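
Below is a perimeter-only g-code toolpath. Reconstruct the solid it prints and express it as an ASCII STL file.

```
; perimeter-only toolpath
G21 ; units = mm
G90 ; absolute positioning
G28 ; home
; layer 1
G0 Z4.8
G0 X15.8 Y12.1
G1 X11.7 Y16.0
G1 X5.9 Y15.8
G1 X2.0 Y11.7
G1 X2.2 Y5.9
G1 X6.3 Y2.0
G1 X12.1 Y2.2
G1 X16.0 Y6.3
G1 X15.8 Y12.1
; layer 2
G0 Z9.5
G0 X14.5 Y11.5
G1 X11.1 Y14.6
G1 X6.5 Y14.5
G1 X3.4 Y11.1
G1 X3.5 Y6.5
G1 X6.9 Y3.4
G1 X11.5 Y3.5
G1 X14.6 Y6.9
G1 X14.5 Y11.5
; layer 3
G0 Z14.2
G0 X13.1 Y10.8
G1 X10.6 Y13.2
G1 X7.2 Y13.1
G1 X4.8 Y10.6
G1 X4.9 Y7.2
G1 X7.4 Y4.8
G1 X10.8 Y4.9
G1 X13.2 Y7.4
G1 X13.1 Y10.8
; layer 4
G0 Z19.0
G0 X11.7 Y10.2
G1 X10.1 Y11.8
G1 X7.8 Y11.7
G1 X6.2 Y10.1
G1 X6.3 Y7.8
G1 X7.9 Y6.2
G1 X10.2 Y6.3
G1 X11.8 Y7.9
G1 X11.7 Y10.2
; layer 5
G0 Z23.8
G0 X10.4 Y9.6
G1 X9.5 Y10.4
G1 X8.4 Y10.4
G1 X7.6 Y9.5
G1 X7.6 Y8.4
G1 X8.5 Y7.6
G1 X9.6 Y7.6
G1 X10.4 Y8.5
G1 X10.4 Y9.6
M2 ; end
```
solid part
  facet normal 0.0000 0.0000 -1.0000
    outer loop
      vertex 5.3 17.2 0.0
      vertex 12.2 17.4 0.0
      vertex 17.2 12.7 0.0
    endloop
  endfacet
  facet normal 0.0000 0.0000 -1.0000
    outer loop
      vertex 0.6 12.2 0.0
      vertex 5.3 17.2 0.0
      vertex 17.2 12.7 0.0
    endloop
  endfacet
  facet normal 0.0000 0.0000 -1.0000
    outer loop
      vertex 0.8 5.3 0.0
      vertex 0.6 12.2 0.0
      vertex 17.2 12.7 0.0
    endloop
  endfacet
  facet normal 0.0000 0.0000 -1.0000
    outer loop
      vertex 5.8 0.6 0.0
      vertex 0.8 5.3 0.0
      vertex 17.2 12.7 0.0
    endloop
  endfacet
  facet normal 0.0000 0.0000 -1.0000
    outer loop
      vertex 12.7 0.8 0.0
      vertex 5.8 0.6 0.0
      vertex 17.2 12.7 0.0
    endloop
  endfacet
  facet normal 0.0000 0.0000 -1.0000
    outer loop
      vertex 17.4 5.8 0.0
      vertex 12.7 0.8 0.0
      vertex 17.2 12.7 0.0
    endloop
  endfacet
  facet normal 0.6575 0.6995 0.2800
    outer loop
      vertex 17.2 12.7 0.0
      vertex 12.2 17.4 0.0
      vertex 9.0 9.0 28.5
    endloop
  endfacet
  facet normal -0.0278 0.9597 0.2797
    outer loop
      vertex 12.2 17.4 0.0
      vertex 5.3 17.2 0.0
      vertex 9.0 9.0 28.5
    endloop
  endfacet
  facet normal -0.6995 0.6575 0.2800
    outer loop
      vertex 5.3 17.2 0.0
      vertex 0.6 12.2 0.0
      vertex 9.0 9.0 28.5
    endloop
  endfacet
  facet normal -0.9597 -0.0278 0.2797
    outer loop
      vertex 0.6 12.2 0.0
      vertex 0.8 5.3 0.0
      vertex 9.0 9.0 28.5
    endloop
  endfacet
  facet normal -0.6575 -0.6995 0.2800
    outer loop
      vertex 0.8 5.3 0.0
      vertex 5.8 0.6 0.0
      vertex 9.0 9.0 28.5
    endloop
  endfacet
  facet normal 0.0278 -0.9597 0.2797
    outer loop
      vertex 5.8 0.6 0.0
      vertex 12.7 0.8 0.0
      vertex 9.0 9.0 28.5
    endloop
  endfacet
  facet normal 0.6995 -0.6575 0.2800
    outer loop
      vertex 12.7 0.8 0.0
      vertex 17.4 5.8 0.0
      vertex 9.0 9.0 28.5
    endloop
  endfacet
  facet normal 0.9597 0.0278 0.2797
    outer loop
      vertex 17.4 5.8 0.0
      vertex 17.2 12.7 0.0
      vertex 9.0 9.0 28.5
    endloop
  endfacet
endsolid part

The G0 Z moves step by Δz≈4.8 mm. The G1 loops shrink linearly with z, so the solid tapers from its base footprint up to z≈28.5. Closing with a flat bottom cap and the tapered top and triangulating gives 14 facets — a regular 8-sided pyramid, base circumscribed radius ≈ 9 mm, apex at z ≈ 28.5 mm.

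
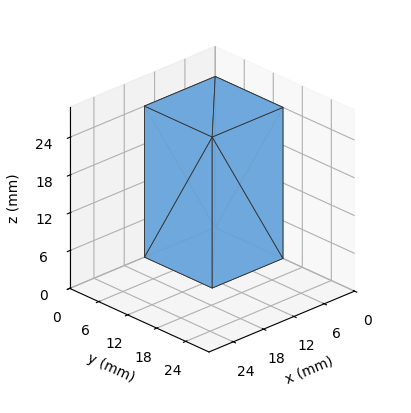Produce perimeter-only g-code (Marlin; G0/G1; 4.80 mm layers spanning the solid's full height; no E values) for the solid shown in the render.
Reading the render: the shape is a rectangular box, roughly 14 × 14 mm footprint and 24 mm tall (dimensions read to the nearest mm from the axis ticks). For the g-code, the solid's height is divided into equal slices at the stated Δz and each level perimeter traced with G1 moves after a G0 lift.

; perimeter-only toolpath
G21 ; units = mm
G90 ; absolute positioning
G28 ; home
; layer 1
G0 Z4.80
G0 X0.00 Y0.00
G1 X14.00 Y0.00
G1 X14.00 Y14.00
G1 X0.00 Y14.00
G1 X0.00 Y0.00
; layer 2
G0 Z9.60
G0 X0.00 Y0.00
G1 X14.00 Y0.00
G1 X14.00 Y14.00
G1 X0.00 Y14.00
G1 X0.00 Y0.00
; layer 3
G0 Z14.40
G0 X0.00 Y0.00
G1 X14.00 Y0.00
G1 X14.00 Y14.00
G1 X0.00 Y14.00
G1 X0.00 Y0.00
; layer 4
G0 Z19.20
G0 X0.00 Y0.00
G1 X14.00 Y0.00
G1 X14.00 Y14.00
G1 X0.00 Y14.00
G1 X0.00 Y0.00
; layer 5
G0 Z24.00
G0 X0.00 Y0.00
G1 X14.00 Y0.00
G1 X14.00 Y14.00
G1 X0.00 Y14.00
G1 X0.00 Y0.00
M2 ; end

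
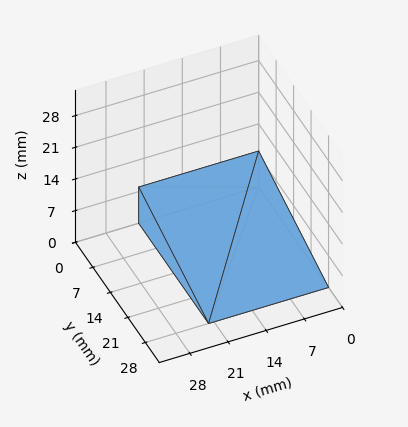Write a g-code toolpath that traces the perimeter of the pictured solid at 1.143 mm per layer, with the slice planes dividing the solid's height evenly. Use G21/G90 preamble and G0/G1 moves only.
Reading the render: the shape is a wedge (ramp): 22 × 28 mm base, rising to 8 mm along the y=0 edge and sloping linearly to z=0 at y=28 (dimensions read to the nearest mm from the axis ticks). For the g-code, the solid's height is divided into equal slices at the stated Δz and each level perimeter traced with G1 moves after a G0 lift.

; perimeter-only toolpath
G21 ; units = mm
G90 ; absolute positioning
G28 ; home
; layer 1
G0 Z1.143
G0 X0.000 Y0.000
G1 X22.000 Y0.000
G1 X22.000 Y24.000
G1 X0.000 Y24.000
G1 X0.000 Y0.000
; layer 2
G0 Z2.286
G0 X0.000 Y0.000
G1 X22.000 Y0.000
G1 X22.000 Y20.000
G1 X0.000 Y20.000
G1 X0.000 Y0.000
; layer 3
G0 Z3.429
G0 X0.000 Y0.000
G1 X22.000 Y0.000
G1 X22.000 Y16.000
G1 X0.000 Y16.000
G1 X0.000 Y0.000
; layer 4
G0 Z4.571
G0 X0.000 Y0.000
G1 X22.000 Y0.000
G1 X22.000 Y12.000
G1 X0.000 Y12.000
G1 X0.000 Y0.000
; layer 5
G0 Z5.714
G0 X0.000 Y0.000
G1 X22.000 Y0.000
G1 X22.000 Y8.000
G1 X0.000 Y8.000
G1 X0.000 Y0.000
; layer 6
G0 Z6.857
G0 X0.000 Y0.000
G1 X22.000 Y0.000
G1 X22.000 Y4.000
G1 X0.000 Y4.000
G1 X0.000 Y0.000
M2 ; end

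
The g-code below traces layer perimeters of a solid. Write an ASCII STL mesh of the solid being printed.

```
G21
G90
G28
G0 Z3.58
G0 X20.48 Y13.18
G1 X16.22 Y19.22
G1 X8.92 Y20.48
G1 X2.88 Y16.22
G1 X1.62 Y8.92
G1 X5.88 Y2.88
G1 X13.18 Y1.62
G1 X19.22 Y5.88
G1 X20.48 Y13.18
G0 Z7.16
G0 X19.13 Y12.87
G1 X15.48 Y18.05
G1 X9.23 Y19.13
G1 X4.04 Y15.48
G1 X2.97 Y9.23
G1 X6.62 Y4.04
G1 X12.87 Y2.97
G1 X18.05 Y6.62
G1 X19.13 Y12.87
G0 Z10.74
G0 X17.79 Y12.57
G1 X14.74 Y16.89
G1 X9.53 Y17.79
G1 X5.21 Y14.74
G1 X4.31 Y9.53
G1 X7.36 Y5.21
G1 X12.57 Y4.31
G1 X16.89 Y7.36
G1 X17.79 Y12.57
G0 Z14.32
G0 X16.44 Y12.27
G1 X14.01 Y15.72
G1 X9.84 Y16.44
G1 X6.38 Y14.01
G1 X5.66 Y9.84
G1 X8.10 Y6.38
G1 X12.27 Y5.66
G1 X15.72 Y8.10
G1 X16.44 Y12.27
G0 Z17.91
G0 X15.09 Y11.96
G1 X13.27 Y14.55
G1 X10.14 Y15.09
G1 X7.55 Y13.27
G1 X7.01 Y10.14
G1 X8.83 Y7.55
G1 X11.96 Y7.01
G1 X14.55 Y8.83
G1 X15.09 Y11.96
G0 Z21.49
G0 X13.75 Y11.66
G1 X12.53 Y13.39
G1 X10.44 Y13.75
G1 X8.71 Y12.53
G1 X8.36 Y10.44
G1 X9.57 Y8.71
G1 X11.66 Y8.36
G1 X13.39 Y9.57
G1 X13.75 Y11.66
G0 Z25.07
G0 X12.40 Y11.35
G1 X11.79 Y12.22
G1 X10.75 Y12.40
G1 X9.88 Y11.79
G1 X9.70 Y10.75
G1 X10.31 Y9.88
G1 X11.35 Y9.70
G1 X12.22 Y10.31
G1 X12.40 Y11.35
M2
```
solid part
  facet normal 0.0000 0.0000 -1.0000
    outer loop
      vertex 8.62 21.83 0.00
      vertex 16.96 20.39 0.00
      vertex 21.83 13.48 0.00
    endloop
  endfacet
  facet normal 0.0000 0.0000 -1.0000
    outer loop
      vertex 1.71 16.96 0.00
      vertex 8.62 21.83 0.00
      vertex 21.83 13.48 0.00
    endloop
  endfacet
  facet normal 0.0000 0.0000 -1.0000
    outer loop
      vertex 0.27 8.62 0.00
      vertex 1.71 16.96 0.00
      vertex 21.83 13.48 0.00
    endloop
  endfacet
  facet normal 0.0000 0.0000 -1.0000
    outer loop
      vertex 5.14 1.71 0.00
      vertex 0.27 8.62 0.00
      vertex 21.83 13.48 0.00
    endloop
  endfacet
  facet normal 0.0000 0.0000 -1.0000
    outer loop
      vertex 13.48 0.27 0.00
      vertex 5.14 1.71 0.00
      vertex 21.83 13.48 0.00
    endloop
  endfacet
  facet normal 0.0000 0.0000 -1.0000
    outer loop
      vertex 20.39 5.14 0.00
      vertex 13.48 0.27 0.00
      vertex 21.83 13.48 0.00
    endloop
  endfacet
  facet normal 0.7700 0.5426 0.3357
    outer loop
      vertex 21.83 13.48 0.00
      vertex 16.96 20.39 0.00
      vertex 11.05 11.05 28.65
    endloop
  endfacet
  facet normal 0.1603 0.9282 0.3357
    outer loop
      vertex 16.96 20.39 0.00
      vertex 8.62 21.83 0.00
      vertex 11.05 11.05 28.65
    endloop
  endfacet
  facet normal -0.5426 0.7700 0.3357
    outer loop
      vertex 8.62 21.83 0.00
      vertex 1.71 16.96 0.00
      vertex 11.05 11.05 28.65
    endloop
  endfacet
  facet normal -0.9282 0.1603 0.3357
    outer loop
      vertex 1.71 16.96 0.00
      vertex 0.27 8.62 0.00
      vertex 11.05 11.05 28.65
    endloop
  endfacet
  facet normal -0.7700 -0.5426 0.3357
    outer loop
      vertex 0.27 8.62 0.00
      vertex 5.14 1.71 0.00
      vertex 11.05 11.05 28.65
    endloop
  endfacet
  facet normal -0.1603 -0.9282 0.3357
    outer loop
      vertex 5.14 1.71 0.00
      vertex 13.48 0.27 0.00
      vertex 11.05 11.05 28.65
    endloop
  endfacet
  facet normal 0.5426 -0.7700 0.3357
    outer loop
      vertex 13.48 0.27 0.00
      vertex 20.39 5.14 0.00
      vertex 11.05 11.05 28.65
    endloop
  endfacet
  facet normal 0.9282 -0.1603 0.3357
    outer loop
      vertex 20.39 5.14 0.00
      vertex 21.83 13.48 0.00
      vertex 11.05 11.05 28.65
    endloop
  endfacet
endsolid part

The G0 Z moves step by Δz≈3.58 mm. The G1 loops shrink linearly with z, so the solid tapers from its base footprint up to z≈28.6. Closing with a flat bottom cap and the tapered top and triangulating gives 14 facets — a regular 8-sided pyramid, base circumscribed radius ≈ 11.1 mm, apex at z ≈ 28.6 mm.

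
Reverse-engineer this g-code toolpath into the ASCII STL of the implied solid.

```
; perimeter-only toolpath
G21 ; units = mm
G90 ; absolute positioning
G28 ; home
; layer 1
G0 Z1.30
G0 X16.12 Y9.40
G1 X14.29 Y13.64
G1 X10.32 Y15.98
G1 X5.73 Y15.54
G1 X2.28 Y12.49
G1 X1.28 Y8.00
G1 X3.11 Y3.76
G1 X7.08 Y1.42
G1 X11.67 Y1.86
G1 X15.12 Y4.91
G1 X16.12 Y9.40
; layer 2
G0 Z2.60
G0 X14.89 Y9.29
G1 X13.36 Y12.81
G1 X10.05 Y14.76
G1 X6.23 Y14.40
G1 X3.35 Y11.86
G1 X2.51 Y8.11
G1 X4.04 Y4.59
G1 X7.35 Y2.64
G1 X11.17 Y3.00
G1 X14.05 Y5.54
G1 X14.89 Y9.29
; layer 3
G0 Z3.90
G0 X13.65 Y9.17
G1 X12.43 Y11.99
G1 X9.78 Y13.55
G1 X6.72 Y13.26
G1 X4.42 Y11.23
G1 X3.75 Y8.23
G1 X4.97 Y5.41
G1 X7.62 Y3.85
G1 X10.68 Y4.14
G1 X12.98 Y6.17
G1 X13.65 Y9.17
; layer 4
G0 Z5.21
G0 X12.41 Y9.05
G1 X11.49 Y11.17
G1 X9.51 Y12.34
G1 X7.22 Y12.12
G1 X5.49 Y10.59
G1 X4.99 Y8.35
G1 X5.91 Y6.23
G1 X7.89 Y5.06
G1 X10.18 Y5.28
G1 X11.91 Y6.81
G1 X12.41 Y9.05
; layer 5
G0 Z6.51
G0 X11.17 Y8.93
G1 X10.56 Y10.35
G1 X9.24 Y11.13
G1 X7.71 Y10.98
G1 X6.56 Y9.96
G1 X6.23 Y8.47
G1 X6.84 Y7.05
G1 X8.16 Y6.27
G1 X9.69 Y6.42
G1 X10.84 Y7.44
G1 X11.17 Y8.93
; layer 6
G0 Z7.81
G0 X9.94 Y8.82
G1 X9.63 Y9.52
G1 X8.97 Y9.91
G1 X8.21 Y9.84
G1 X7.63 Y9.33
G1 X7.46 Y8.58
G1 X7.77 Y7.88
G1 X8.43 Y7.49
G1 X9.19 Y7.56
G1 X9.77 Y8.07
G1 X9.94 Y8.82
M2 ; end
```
solid part
  facet normal 0.0000 0.0000 -1.0000
    outer loop
      vertex 10.59 17.19 0.00
      vertex 15.22 14.46 0.00
      vertex 17.36 9.52 0.00
    endloop
  endfacet
  facet normal 0.0000 0.0000 -1.0000
    outer loop
      vertex 5.24 16.68 0.00
      vertex 10.59 17.19 0.00
      vertex 17.36 9.52 0.00
    endloop
  endfacet
  facet normal 0.0000 0.0000 -1.0000
    outer loop
      vertex 1.21 13.12 0.00
      vertex 5.24 16.68 0.00
      vertex 17.36 9.52 0.00
    endloop
  endfacet
  facet normal 0.0000 0.0000 -1.0000
    outer loop
      vertex 0.04 7.88 0.00
      vertex 1.21 13.12 0.00
      vertex 17.36 9.52 0.00
    endloop
  endfacet
  facet normal 0.0000 0.0000 -1.0000
    outer loop
      vertex 2.18 2.94 0.00
      vertex 0.04 7.88 0.00
      vertex 17.36 9.52 0.00
    endloop
  endfacet
  facet normal 0.0000 0.0000 -1.0000
    outer loop
      vertex 6.81 0.21 0.00
      vertex 2.18 2.94 0.00
      vertex 17.36 9.52 0.00
    endloop
  endfacet
  facet normal 0.0000 0.0000 -1.0000
    outer loop
      vertex 12.16 0.72 0.00
      vertex 6.81 0.21 0.00
      vertex 17.36 9.52 0.00
    endloop
  endfacet
  facet normal 0.0000 0.0000 -1.0000
    outer loop
      vertex 16.19 4.28 0.00
      vertex 12.16 0.72 0.00
      vertex 17.36 9.52 0.00
    endloop
  endfacet
  facet normal 0.6793 0.2943 0.6723
    outer loop
      vertex 17.36 9.52 0.00
      vertex 15.22 14.46 0.00
      vertex 8.70 8.70 9.11
    endloop
  endfacet
  facet normal 0.3760 0.6377 0.6723
    outer loop
      vertex 15.22 14.46 0.00
      vertex 10.59 17.19 0.00
      vertex 8.70 8.70 9.11
    endloop
  endfacet
  facet normal -0.0703 0.7370 0.6723
    outer loop
      vertex 10.59 17.19 0.00
      vertex 5.24 16.68 0.00
      vertex 8.70 8.70 9.11
    endloop
  endfacet
  facet normal -0.4902 0.5549 0.6722
    outer loop
      vertex 5.24 16.68 0.00
      vertex 1.21 13.12 0.00
      vertex 8.70 8.70 9.11
    endloop
  endfacet
  facet normal -0.7225 0.1613 0.6723
    outer loop
      vertex 1.21 13.12 0.00
      vertex 0.04 7.88 0.00
      vertex 8.70 8.70 9.11
    endloop
  endfacet
  facet normal -0.6793 -0.2943 0.6723
    outer loop
      vertex 0.04 7.88 0.00
      vertex 2.18 2.94 0.00
      vertex 8.70 8.70 9.11
    endloop
  endfacet
  facet normal -0.3760 -0.6377 0.6723
    outer loop
      vertex 2.18 2.94 0.00
      vertex 6.81 0.21 0.00
      vertex 8.70 8.70 9.11
    endloop
  endfacet
  facet normal 0.0703 -0.7370 0.6723
    outer loop
      vertex 6.81 0.21 0.00
      vertex 12.16 0.72 0.00
      vertex 8.70 8.70 9.11
    endloop
  endfacet
  facet normal 0.4902 -0.5549 0.6722
    outer loop
      vertex 12.16 0.72 0.00
      vertex 16.19 4.28 0.00
      vertex 8.70 8.70 9.11
    endloop
  endfacet
  facet normal 0.7225 -0.1613 0.6723
    outer loop
      vertex 16.19 4.28 0.00
      vertex 17.36 9.52 0.00
      vertex 8.70 8.70 9.11
    endloop
  endfacet
endsolid part

The G0 Z moves step by Δz≈1.30 mm. The G1 loops shrink linearly with z, so the solid tapers from its base footprint up to z≈9.11. Closing with a flat bottom cap and the tapered top and triangulating gives 18 facets — a regular 10-sided pyramid, base circumscribed radius ≈ 8.7 mm, apex at z ≈ 9.11 mm.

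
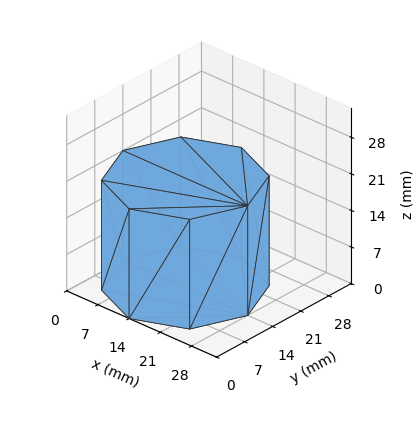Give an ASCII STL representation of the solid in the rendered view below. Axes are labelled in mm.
Reading the render: the shape is a regular 8-sided prism (a cylinder approximated with 8 flat sides), circumscribed radius ≈ 14 mm, height ≈ 21 mm (dimensions read to the nearest mm from the axis ticks). For the STL, each face is triangulated and given an outward normal.

solid part
  facet normal 0.0000 0.0000 -1.0000
    outer loop
      vertex 14.000 28.000 0.000
      vertex 23.899 23.899 0.000
      vertex 28.000 14.000 0.000
    endloop
  endfacet
  facet normal 0.0000 0.0000 -1.0000
    outer loop
      vertex 4.101 23.899 0.000
      vertex 14.000 28.000 0.000
      vertex 28.000 14.000 0.000
    endloop
  endfacet
  facet normal 0.0000 0.0000 -1.0000
    outer loop
      vertex 0.000 14.000 0.000
      vertex 4.101 23.899 0.000
      vertex 28.000 14.000 0.000
    endloop
  endfacet
  facet normal 0.0000 0.0000 -1.0000
    outer loop
      vertex 4.101 4.101 0.000
      vertex 0.000 14.000 0.000
      vertex 28.000 14.000 0.000
    endloop
  endfacet
  facet normal 0.0000 0.0000 -1.0000
    outer loop
      vertex 14.000 0.000 0.000
      vertex 4.101 4.101 0.000
      vertex 28.000 14.000 0.000
    endloop
  endfacet
  facet normal 0.0000 0.0000 -1.0000
    outer loop
      vertex 23.899 4.101 0.000
      vertex 14.000 0.000 0.000
      vertex 28.000 14.000 0.000
    endloop
  endfacet
  facet normal 0.0000 0.0000 1.0000
    outer loop
      vertex 28.000 14.000 21.000
      vertex 23.899 23.899 21.000
      vertex 14.000 28.000 21.000
    endloop
  endfacet
  facet normal 0.0000 0.0000 1.0000
    outer loop
      vertex 28.000 14.000 21.000
      vertex 14.000 28.000 21.000
      vertex 4.101 23.899 21.000
    endloop
  endfacet
  facet normal 0.0000 0.0000 1.0000
    outer loop
      vertex 28.000 14.000 21.000
      vertex 4.101 23.899 21.000
      vertex 0.000 14.000 21.000
    endloop
  endfacet
  facet normal 0.0000 0.0000 1.0000
    outer loop
      vertex 28.000 14.000 21.000
      vertex 0.000 14.000 21.000
      vertex 4.101 4.101 21.000
    endloop
  endfacet
  facet normal 0.0000 0.0000 1.0000
    outer loop
      vertex 28.000 14.000 21.000
      vertex 4.101 4.101 21.000
      vertex 14.000 0.000 21.000
    endloop
  endfacet
  facet normal 0.0000 0.0000 1.0000
    outer loop
      vertex 28.000 14.000 21.000
      vertex 14.000 0.000 21.000
      vertex 23.899 4.101 21.000
    endloop
  endfacet
  facet normal 0.9239 0.3827 0.0000
    outer loop
      vertex 28.000 14.000 0.000
      vertex 23.899 23.899 0.000
      vertex 23.899 23.899 21.000
    endloop
  endfacet
  facet normal 0.9239 0.3827 0.0000
    outer loop
      vertex 28.000 14.000 0.000
      vertex 23.899 23.899 21.000
      vertex 28.000 14.000 21.000
    endloop
  endfacet
  facet normal 0.3827 0.9239 0.0000
    outer loop
      vertex 23.899 23.899 0.000
      vertex 14.000 28.000 0.000
      vertex 14.000 28.000 21.000
    endloop
  endfacet
  facet normal 0.3827 0.9239 0.0000
    outer loop
      vertex 23.899 23.899 0.000
      vertex 14.000 28.000 21.000
      vertex 23.899 23.899 21.000
    endloop
  endfacet
  facet normal -0.3827 0.9239 0.0000
    outer loop
      vertex 14.000 28.000 0.000
      vertex 4.101 23.899 0.000
      vertex 4.101 23.899 21.000
    endloop
  endfacet
  facet normal -0.3827 0.9239 0.0000
    outer loop
      vertex 14.000 28.000 0.000
      vertex 4.101 23.899 21.000
      vertex 14.000 28.000 21.000
    endloop
  endfacet
  facet normal -0.9239 0.3827 0.0000
    outer loop
      vertex 4.101 23.899 0.000
      vertex 0.000 14.000 0.000
      vertex 0.000 14.000 21.000
    endloop
  endfacet
  facet normal -0.9239 0.3827 0.0000
    outer loop
      vertex 4.101 23.899 0.000
      vertex 0.000 14.000 21.000
      vertex 4.101 23.899 21.000
    endloop
  endfacet
  facet normal -0.9239 -0.3827 0.0000
    outer loop
      vertex 0.000 14.000 0.000
      vertex 4.101 4.101 0.000
      vertex 4.101 4.101 21.000
    endloop
  endfacet
  facet normal -0.9239 -0.3827 0.0000
    outer loop
      vertex 0.000 14.000 0.000
      vertex 4.101 4.101 21.000
      vertex 0.000 14.000 21.000
    endloop
  endfacet
  facet normal -0.3827 -0.9239 0.0000
    outer loop
      vertex 4.101 4.101 0.000
      vertex 14.000 0.000 0.000
      vertex 14.000 0.000 21.000
    endloop
  endfacet
  facet normal -0.3827 -0.9239 0.0000
    outer loop
      vertex 4.101 4.101 0.000
      vertex 14.000 0.000 21.000
      vertex 4.101 4.101 21.000
    endloop
  endfacet
  facet normal 0.3827 -0.9239 0.0000
    outer loop
      vertex 14.000 0.000 0.000
      vertex 23.899 4.101 0.000
      vertex 23.899 4.101 21.000
    endloop
  endfacet
  facet normal 0.3827 -0.9239 0.0000
    outer loop
      vertex 14.000 0.000 0.000
      vertex 23.899 4.101 21.000
      vertex 14.000 0.000 21.000
    endloop
  endfacet
  facet normal 0.9239 -0.3827 0.0000
    outer loop
      vertex 23.899 4.101 0.000
      vertex 28.000 14.000 0.000
      vertex 28.000 14.000 21.000
    endloop
  endfacet
  facet normal 0.9239 -0.3827 0.0000
    outer loop
      vertex 23.899 4.101 0.000
      vertex 28.000 14.000 21.000
      vertex 23.899 4.101 21.000
    endloop
  endfacet
endsolid part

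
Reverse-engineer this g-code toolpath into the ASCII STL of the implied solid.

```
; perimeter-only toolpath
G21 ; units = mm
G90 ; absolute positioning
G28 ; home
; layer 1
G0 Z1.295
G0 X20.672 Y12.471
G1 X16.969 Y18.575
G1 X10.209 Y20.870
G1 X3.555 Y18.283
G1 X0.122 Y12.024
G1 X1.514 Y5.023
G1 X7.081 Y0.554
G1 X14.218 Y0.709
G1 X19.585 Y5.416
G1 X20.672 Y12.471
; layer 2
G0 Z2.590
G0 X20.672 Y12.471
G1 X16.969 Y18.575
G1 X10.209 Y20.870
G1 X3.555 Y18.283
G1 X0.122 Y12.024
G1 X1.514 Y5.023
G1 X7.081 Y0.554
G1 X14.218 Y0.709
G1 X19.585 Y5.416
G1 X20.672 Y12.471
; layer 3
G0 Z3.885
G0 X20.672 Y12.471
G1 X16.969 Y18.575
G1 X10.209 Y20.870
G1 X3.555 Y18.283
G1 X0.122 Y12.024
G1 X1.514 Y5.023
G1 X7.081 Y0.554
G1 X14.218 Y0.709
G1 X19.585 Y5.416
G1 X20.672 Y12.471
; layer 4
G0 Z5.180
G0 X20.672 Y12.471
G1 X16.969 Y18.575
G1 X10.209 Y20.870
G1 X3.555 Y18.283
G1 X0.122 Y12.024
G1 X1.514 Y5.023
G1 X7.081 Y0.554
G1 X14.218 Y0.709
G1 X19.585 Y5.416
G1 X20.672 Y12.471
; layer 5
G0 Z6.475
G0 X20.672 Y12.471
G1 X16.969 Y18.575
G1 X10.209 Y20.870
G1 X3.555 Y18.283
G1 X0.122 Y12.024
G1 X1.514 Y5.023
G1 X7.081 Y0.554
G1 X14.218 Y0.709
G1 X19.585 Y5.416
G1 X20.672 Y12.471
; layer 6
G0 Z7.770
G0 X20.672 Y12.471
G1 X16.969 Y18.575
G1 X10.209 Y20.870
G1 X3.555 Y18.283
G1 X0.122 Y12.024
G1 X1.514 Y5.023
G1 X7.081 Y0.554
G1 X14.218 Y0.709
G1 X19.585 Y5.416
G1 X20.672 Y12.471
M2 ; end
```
solid part
  facet normal 0.0000 0.0000 -1.0000
    outer loop
      vertex 10.209 20.870 0.000
      vertex 16.969 18.575 0.000
      vertex 20.672 12.471 0.000
    endloop
  endfacet
  facet normal 0.0000 0.0000 -1.0000
    outer loop
      vertex 3.555 18.283 0.000
      vertex 10.209 20.870 0.000
      vertex 20.672 12.471 0.000
    endloop
  endfacet
  facet normal 0.0000 0.0000 -1.0000
    outer loop
      vertex 0.122 12.024 0.000
      vertex 3.555 18.283 0.000
      vertex 20.672 12.471 0.000
    endloop
  endfacet
  facet normal 0.0000 0.0000 -1.0000
    outer loop
      vertex 1.514 5.023 0.000
      vertex 0.122 12.024 0.000
      vertex 20.672 12.471 0.000
    endloop
  endfacet
  facet normal 0.0000 0.0000 -1.0000
    outer loop
      vertex 7.081 0.554 0.000
      vertex 1.514 5.023 0.000
      vertex 20.672 12.471 0.000
    endloop
  endfacet
  facet normal 0.0000 0.0000 -1.0000
    outer loop
      vertex 14.218 0.709 0.000
      vertex 7.081 0.554 0.000
      vertex 20.672 12.471 0.000
    endloop
  endfacet
  facet normal 0.0000 0.0000 -1.0000
    outer loop
      vertex 19.585 5.416 0.000
      vertex 14.218 0.709 0.000
      vertex 20.672 12.471 0.000
    endloop
  endfacet
  facet normal 0.0000 0.0000 1.0000
    outer loop
      vertex 20.672 12.471 7.770
      vertex 16.969 18.575 7.770
      vertex 10.209 20.870 7.770
    endloop
  endfacet
  facet normal 0.0000 0.0000 1.0000
    outer loop
      vertex 20.672 12.471 7.770
      vertex 10.209 20.870 7.770
      vertex 3.555 18.283 7.770
    endloop
  endfacet
  facet normal 0.0000 0.0000 1.0000
    outer loop
      vertex 20.672 12.471 7.770
      vertex 3.555 18.283 7.770
      vertex 0.122 12.024 7.770
    endloop
  endfacet
  facet normal 0.0000 0.0000 1.0000
    outer loop
      vertex 20.672 12.471 7.770
      vertex 0.122 12.024 7.770
      vertex 1.514 5.023 7.770
    endloop
  endfacet
  facet normal 0.0000 0.0000 1.0000
    outer loop
      vertex 20.672 12.471 7.770
      vertex 1.514 5.023 7.770
      vertex 7.081 0.554 7.770
    endloop
  endfacet
  facet normal 0.0000 0.0000 1.0000
    outer loop
      vertex 20.672 12.471 7.770
      vertex 7.081 0.554 7.770
      vertex 14.218 0.709 7.770
    endloop
  endfacet
  facet normal 0.0000 0.0000 1.0000
    outer loop
      vertex 20.672 12.471 7.770
      vertex 14.218 0.709 7.770
      vertex 19.585 5.416 7.770
    endloop
  endfacet
  facet normal 0.8550 0.5187 0.0000
    outer loop
      vertex 20.672 12.471 0.000
      vertex 16.969 18.575 0.000
      vertex 16.969 18.575 7.770
    endloop
  endfacet
  facet normal 0.8550 0.5187 0.0000
    outer loop
      vertex 20.672 12.471 0.000
      vertex 16.969 18.575 7.770
      vertex 20.672 12.471 7.770
    endloop
  endfacet
  facet normal 0.3215 0.9469 0.0000
    outer loop
      vertex 16.969 18.575 0.000
      vertex 10.209 20.870 0.000
      vertex 10.209 20.870 7.770
    endloop
  endfacet
  facet normal 0.3215 0.9469 0.0000
    outer loop
      vertex 16.969 18.575 0.000
      vertex 10.209 20.870 7.770
      vertex 16.969 18.575 7.770
    endloop
  endfacet
  facet normal -0.3624 0.9320 0.0000
    outer loop
      vertex 10.209 20.870 0.000
      vertex 3.555 18.283 0.000
      vertex 3.555 18.283 7.770
    endloop
  endfacet
  facet normal -0.3624 0.9320 0.0000
    outer loop
      vertex 10.209 20.870 0.000
      vertex 3.555 18.283 7.770
      vertex 10.209 20.870 7.770
    endloop
  endfacet
  facet normal -0.8768 0.4809 0.0000
    outer loop
      vertex 3.555 18.283 0.000
      vertex 0.122 12.024 0.000
      vertex 0.122 12.024 7.770
    endloop
  endfacet
  facet normal -0.8768 0.4809 0.0000
    outer loop
      vertex 3.555 18.283 0.000
      vertex 0.122 12.024 7.770
      vertex 3.555 18.283 7.770
    endloop
  endfacet
  facet normal -0.9808 -0.1950 0.0000
    outer loop
      vertex 0.122 12.024 0.000
      vertex 1.514 5.023 0.000
      vertex 1.514 5.023 7.770
    endloop
  endfacet
  facet normal -0.9808 -0.1950 0.0000
    outer loop
      vertex 0.122 12.024 0.000
      vertex 1.514 5.023 7.770
      vertex 0.122 12.024 7.770
    endloop
  endfacet
  facet normal -0.6260 -0.7798 0.0000
    outer loop
      vertex 1.514 5.023 0.000
      vertex 7.081 0.554 0.000
      vertex 7.081 0.554 7.770
    endloop
  endfacet
  facet normal -0.6260 -0.7798 0.0000
    outer loop
      vertex 1.514 5.023 0.000
      vertex 7.081 0.554 7.770
      vertex 1.514 5.023 7.770
    endloop
  endfacet
  facet normal 0.0217 -0.9998 0.0000
    outer loop
      vertex 7.081 0.554 0.000
      vertex 14.218 0.709 0.000
      vertex 14.218 0.709 7.770
    endloop
  endfacet
  facet normal 0.0217 -0.9998 0.0000
    outer loop
      vertex 7.081 0.554 0.000
      vertex 14.218 0.709 7.770
      vertex 7.081 0.554 7.770
    endloop
  endfacet
  facet normal 0.6594 -0.7518 0.0000
    outer loop
      vertex 14.218 0.709 0.000
      vertex 19.585 5.416 0.000
      vertex 19.585 5.416 7.770
    endloop
  endfacet
  facet normal 0.6594 -0.7518 0.0000
    outer loop
      vertex 14.218 0.709 0.000
      vertex 19.585 5.416 7.770
      vertex 14.218 0.709 7.770
    endloop
  endfacet
  facet normal 0.9883 -0.1523 0.0000
    outer loop
      vertex 19.585 5.416 0.000
      vertex 20.672 12.471 0.000
      vertex 20.672 12.471 7.770
    endloop
  endfacet
  facet normal 0.9883 -0.1523 0.0000
    outer loop
      vertex 19.585 5.416 0.000
      vertex 20.672 12.471 7.770
      vertex 19.585 5.416 7.770
    endloop
  endfacet
endsolid part

The G0 Z moves step by Δz≈1.295 mm. Every layer's G1 loop is the same polygon, so the solid is a straight extrusion of it from z=0 to z≈7.77. Closing with flat bottom and top caps and triangulating gives 32 facets — a regular 9-sided prism (a cylinder approximated with 9 flat sides), circumscribed radius ≈ 10.4 mm, height ≈ 7.77 mm.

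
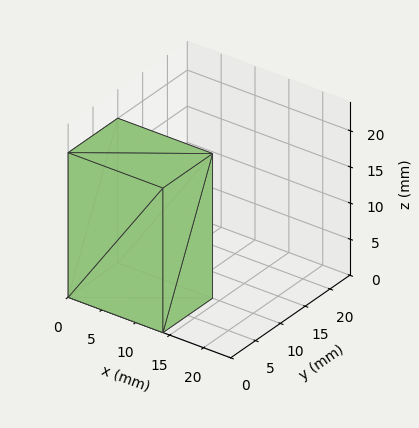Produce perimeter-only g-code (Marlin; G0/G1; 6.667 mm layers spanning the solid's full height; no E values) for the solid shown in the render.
Reading the render: the shape is a rectangular box, roughly 14 × 10 mm footprint and 20 mm tall (dimensions read to the nearest mm from the axis ticks). For the g-code, the solid's height is divided into equal slices at the stated Δz and each level perimeter traced with G1 moves after a G0 lift.

; perimeter-only toolpath
G21 ; units = mm
G90 ; absolute positioning
G28 ; home
; layer 1
G0 Z6.667
G0 X0.000 Y0.000
G1 X14.000 Y0.000
G1 X14.000 Y10.000
G1 X0.000 Y10.000
G1 X0.000 Y0.000
; layer 2
G0 Z13.333
G0 X0.000 Y0.000
G1 X14.000 Y0.000
G1 X14.000 Y10.000
G1 X0.000 Y10.000
G1 X0.000 Y0.000
; layer 3
G0 Z20.000
G0 X0.000 Y0.000
G1 X14.000 Y0.000
G1 X14.000 Y10.000
G1 X0.000 Y10.000
G1 X0.000 Y0.000
M2 ; end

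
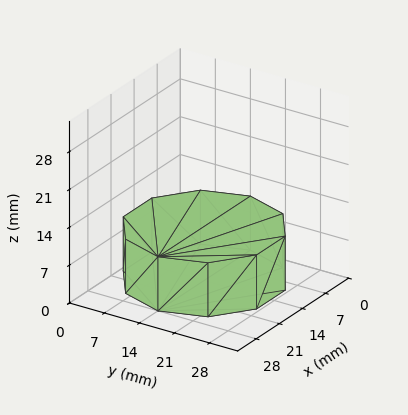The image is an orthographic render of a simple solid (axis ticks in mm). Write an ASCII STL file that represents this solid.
Reading the render: the shape is a regular 10-sided prism (a cylinder approximated with 10 flat sides), circumscribed radius ≈ 14 mm, height ≈ 10 mm (dimensions read to the nearest mm from the axis ticks). For the STL, each face is triangulated and given an outward normal.

solid part
  facet normal 0.0000 0.0000 -1.0000
    outer loop
      vertex 18.326 27.315 0.000
      vertex 25.326 22.229 0.000
      vertex 28.000 14.000 0.000
    endloop
  endfacet
  facet normal 0.0000 0.0000 -1.0000
    outer loop
      vertex 9.674 27.315 0.000
      vertex 18.326 27.315 0.000
      vertex 28.000 14.000 0.000
    endloop
  endfacet
  facet normal 0.0000 0.0000 -1.0000
    outer loop
      vertex 2.674 22.229 0.000
      vertex 9.674 27.315 0.000
      vertex 28.000 14.000 0.000
    endloop
  endfacet
  facet normal 0.0000 0.0000 -1.0000
    outer loop
      vertex 0.000 14.000 0.000
      vertex 2.674 22.229 0.000
      vertex 28.000 14.000 0.000
    endloop
  endfacet
  facet normal 0.0000 0.0000 -1.0000
    outer loop
      vertex 2.674 5.771 0.000
      vertex 0.000 14.000 0.000
      vertex 28.000 14.000 0.000
    endloop
  endfacet
  facet normal 0.0000 0.0000 -1.0000
    outer loop
      vertex 9.674 0.685 0.000
      vertex 2.674 5.771 0.000
      vertex 28.000 14.000 0.000
    endloop
  endfacet
  facet normal 0.0000 0.0000 -1.0000
    outer loop
      vertex 18.326 0.685 0.000
      vertex 9.674 0.685 0.000
      vertex 28.000 14.000 0.000
    endloop
  endfacet
  facet normal 0.0000 0.0000 -1.0000
    outer loop
      vertex 25.326 5.771 0.000
      vertex 18.326 0.685 0.000
      vertex 28.000 14.000 0.000
    endloop
  endfacet
  facet normal 0.0000 0.0000 1.0000
    outer loop
      vertex 28.000 14.000 10.000
      vertex 25.326 22.229 10.000
      vertex 18.326 27.315 10.000
    endloop
  endfacet
  facet normal 0.0000 0.0000 1.0000
    outer loop
      vertex 28.000 14.000 10.000
      vertex 18.326 27.315 10.000
      vertex 9.674 27.315 10.000
    endloop
  endfacet
  facet normal 0.0000 0.0000 1.0000
    outer loop
      vertex 28.000 14.000 10.000
      vertex 9.674 27.315 10.000
      vertex 2.674 22.229 10.000
    endloop
  endfacet
  facet normal 0.0000 0.0000 1.0000
    outer loop
      vertex 28.000 14.000 10.000
      vertex 2.674 22.229 10.000
      vertex 0.000 14.000 10.000
    endloop
  endfacet
  facet normal 0.0000 0.0000 1.0000
    outer loop
      vertex 28.000 14.000 10.000
      vertex 0.000 14.000 10.000
      vertex 2.674 5.771 10.000
    endloop
  endfacet
  facet normal 0.0000 0.0000 1.0000
    outer loop
      vertex 28.000 14.000 10.000
      vertex 2.674 5.771 10.000
      vertex 9.674 0.685 10.000
    endloop
  endfacet
  facet normal 0.0000 0.0000 1.0000
    outer loop
      vertex 28.000 14.000 10.000
      vertex 9.674 0.685 10.000
      vertex 18.326 0.685 10.000
    endloop
  endfacet
  facet normal 0.0000 0.0000 1.0000
    outer loop
      vertex 28.000 14.000 10.000
      vertex 18.326 0.685 10.000
      vertex 25.326 5.771 10.000
    endloop
  endfacet
  facet normal 0.9510 0.3090 0.0000
    outer loop
      vertex 28.000 14.000 0.000
      vertex 25.326 22.229 0.000
      vertex 25.326 22.229 10.000
    endloop
  endfacet
  facet normal 0.9510 0.3090 0.0000
    outer loop
      vertex 28.000 14.000 0.000
      vertex 25.326 22.229 10.000
      vertex 28.000 14.000 10.000
    endloop
  endfacet
  facet normal 0.5878 0.8090 0.0000
    outer loop
      vertex 25.326 22.229 0.000
      vertex 18.326 27.315 0.000
      vertex 18.326 27.315 10.000
    endloop
  endfacet
  facet normal 0.5878 0.8090 0.0000
    outer loop
      vertex 25.326 22.229 0.000
      vertex 18.326 27.315 10.000
      vertex 25.326 22.229 10.000
    endloop
  endfacet
  facet normal 0.0000 1.0000 0.0000
    outer loop
      vertex 18.326 27.315 0.000
      vertex 9.674 27.315 0.000
      vertex 9.674 27.315 10.000
    endloop
  endfacet
  facet normal 0.0000 1.0000 0.0000
    outer loop
      vertex 18.326 27.315 0.000
      vertex 9.674 27.315 10.000
      vertex 18.326 27.315 10.000
    endloop
  endfacet
  facet normal -0.5878 0.8090 0.0000
    outer loop
      vertex 9.674 27.315 0.000
      vertex 2.674 22.229 0.000
      vertex 2.674 22.229 10.000
    endloop
  endfacet
  facet normal -0.5878 0.8090 0.0000
    outer loop
      vertex 9.674 27.315 0.000
      vertex 2.674 22.229 10.000
      vertex 9.674 27.315 10.000
    endloop
  endfacet
  facet normal -0.9510 0.3090 0.0000
    outer loop
      vertex 2.674 22.229 0.000
      vertex 0.000 14.000 0.000
      vertex 0.000 14.000 10.000
    endloop
  endfacet
  facet normal -0.9510 0.3090 0.0000
    outer loop
      vertex 2.674 22.229 0.000
      vertex 0.000 14.000 10.000
      vertex 2.674 22.229 10.000
    endloop
  endfacet
  facet normal -0.9510 -0.3090 0.0000
    outer loop
      vertex 0.000 14.000 0.000
      vertex 2.674 5.771 0.000
      vertex 2.674 5.771 10.000
    endloop
  endfacet
  facet normal -0.9510 -0.3090 0.0000
    outer loop
      vertex 0.000 14.000 0.000
      vertex 2.674 5.771 10.000
      vertex 0.000 14.000 10.000
    endloop
  endfacet
  facet normal -0.5878 -0.8090 0.0000
    outer loop
      vertex 2.674 5.771 0.000
      vertex 9.674 0.685 0.000
      vertex 9.674 0.685 10.000
    endloop
  endfacet
  facet normal -0.5878 -0.8090 0.0000
    outer loop
      vertex 2.674 5.771 0.000
      vertex 9.674 0.685 10.000
      vertex 2.674 5.771 10.000
    endloop
  endfacet
  facet normal 0.0000 -1.0000 0.0000
    outer loop
      vertex 9.674 0.685 0.000
      vertex 18.326 0.685 0.000
      vertex 18.326 0.685 10.000
    endloop
  endfacet
  facet normal 0.0000 -1.0000 0.0000
    outer loop
      vertex 9.674 0.685 0.000
      vertex 18.326 0.685 10.000
      vertex 9.674 0.685 10.000
    endloop
  endfacet
  facet normal 0.5878 -0.8090 0.0000
    outer loop
      vertex 18.326 0.685 0.000
      vertex 25.326 5.771 0.000
      vertex 25.326 5.771 10.000
    endloop
  endfacet
  facet normal 0.5878 -0.8090 0.0000
    outer loop
      vertex 18.326 0.685 0.000
      vertex 25.326 5.771 10.000
      vertex 18.326 0.685 10.000
    endloop
  endfacet
  facet normal 0.9510 -0.3090 0.0000
    outer loop
      vertex 25.326 5.771 0.000
      vertex 28.000 14.000 0.000
      vertex 28.000 14.000 10.000
    endloop
  endfacet
  facet normal 0.9510 -0.3090 0.0000
    outer loop
      vertex 25.326 5.771 0.000
      vertex 28.000 14.000 10.000
      vertex 25.326 5.771 10.000
    endloop
  endfacet
endsolid part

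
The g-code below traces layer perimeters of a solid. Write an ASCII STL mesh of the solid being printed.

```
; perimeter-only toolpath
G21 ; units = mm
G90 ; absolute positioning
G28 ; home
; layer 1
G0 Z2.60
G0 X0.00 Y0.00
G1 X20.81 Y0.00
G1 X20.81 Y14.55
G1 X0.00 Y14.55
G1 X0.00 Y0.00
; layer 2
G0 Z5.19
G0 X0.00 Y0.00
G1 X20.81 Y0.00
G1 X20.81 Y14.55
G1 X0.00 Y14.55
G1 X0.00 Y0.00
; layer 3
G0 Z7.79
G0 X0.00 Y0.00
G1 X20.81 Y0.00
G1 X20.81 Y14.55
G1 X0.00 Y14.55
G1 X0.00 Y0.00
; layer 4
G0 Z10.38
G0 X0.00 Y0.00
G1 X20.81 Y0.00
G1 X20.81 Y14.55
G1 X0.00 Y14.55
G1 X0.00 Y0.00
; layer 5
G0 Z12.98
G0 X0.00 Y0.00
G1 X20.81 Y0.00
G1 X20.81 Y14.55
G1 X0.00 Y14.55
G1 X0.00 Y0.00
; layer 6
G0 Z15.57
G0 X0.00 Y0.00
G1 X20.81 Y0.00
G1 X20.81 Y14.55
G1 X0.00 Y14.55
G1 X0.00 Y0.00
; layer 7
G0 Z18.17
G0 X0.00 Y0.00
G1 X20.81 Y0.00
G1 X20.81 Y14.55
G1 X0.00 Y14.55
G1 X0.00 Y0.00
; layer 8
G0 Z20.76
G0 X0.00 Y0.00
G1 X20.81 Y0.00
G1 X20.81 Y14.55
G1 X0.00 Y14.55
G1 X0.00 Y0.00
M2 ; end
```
solid part
  facet normal 0.0000 0.0000 -1.0000
    outer loop
      vertex 20.81 14.55 0.00
      vertex 20.81 0.00 0.00
      vertex 0.00 0.00 0.00
    endloop
  endfacet
  facet normal 0.0000 0.0000 -1.0000
    outer loop
      vertex 0.00 14.55 0.00
      vertex 20.81 14.55 0.00
      vertex 0.00 0.00 0.00
    endloop
  endfacet
  facet normal 0.0000 0.0000 1.0000
    outer loop
      vertex 0.00 0.00 20.76
      vertex 20.81 0.00 20.76
      vertex 20.81 14.55 20.76
    endloop
  endfacet
  facet normal 0.0000 0.0000 1.0000
    outer loop
      vertex 0.00 0.00 20.76
      vertex 20.81 14.55 20.76
      vertex 0.00 14.55 20.76
    endloop
  endfacet
  facet normal 0.0000 -1.0000 0.0000
    outer loop
      vertex 0.00 0.00 0.00
      vertex 20.81 0.00 0.00
      vertex 20.81 0.00 20.76
    endloop
  endfacet
  facet normal 0.0000 -1.0000 0.0000
    outer loop
      vertex 0.00 0.00 0.00
      vertex 20.81 0.00 20.76
      vertex 0.00 0.00 20.76
    endloop
  endfacet
  facet normal 0.0000 1.0000 0.0000
    outer loop
      vertex 20.81 14.55 20.76
      vertex 20.81 14.55 0.00
      vertex 0.00 14.55 0.00
    endloop
  endfacet
  facet normal 0.0000 1.0000 0.0000
    outer loop
      vertex 0.00 14.55 20.76
      vertex 20.81 14.55 20.76
      vertex 0.00 14.55 0.00
    endloop
  endfacet
  facet normal -1.0000 0.0000 0.0000
    outer loop
      vertex 0.00 14.55 20.76
      vertex 0.00 14.55 0.00
      vertex 0.00 0.00 0.00
    endloop
  endfacet
  facet normal -1.0000 0.0000 0.0000
    outer loop
      vertex 0.00 0.00 20.76
      vertex 0.00 14.55 20.76
      vertex 0.00 0.00 0.00
    endloop
  endfacet
  facet normal 1.0000 0.0000 0.0000
    outer loop
      vertex 20.81 0.00 0.00
      vertex 20.81 14.55 0.00
      vertex 20.81 14.55 20.76
    endloop
  endfacet
  facet normal 1.0000 0.0000 0.0000
    outer loop
      vertex 20.81 0.00 0.00
      vertex 20.81 14.55 20.76
      vertex 20.81 0.00 20.76
    endloop
  endfacet
endsolid part

The G0 Z moves step by Δz≈2.60 mm. Every layer's G1 loop is the same polygon, so the solid is a straight extrusion of it from z=0 to z≈20.8. Closing with flat bottom and top caps and triangulating gives 12 facets — a rectangular box, roughly 20.8 × 14.6 mm footprint and 20.8 mm tall.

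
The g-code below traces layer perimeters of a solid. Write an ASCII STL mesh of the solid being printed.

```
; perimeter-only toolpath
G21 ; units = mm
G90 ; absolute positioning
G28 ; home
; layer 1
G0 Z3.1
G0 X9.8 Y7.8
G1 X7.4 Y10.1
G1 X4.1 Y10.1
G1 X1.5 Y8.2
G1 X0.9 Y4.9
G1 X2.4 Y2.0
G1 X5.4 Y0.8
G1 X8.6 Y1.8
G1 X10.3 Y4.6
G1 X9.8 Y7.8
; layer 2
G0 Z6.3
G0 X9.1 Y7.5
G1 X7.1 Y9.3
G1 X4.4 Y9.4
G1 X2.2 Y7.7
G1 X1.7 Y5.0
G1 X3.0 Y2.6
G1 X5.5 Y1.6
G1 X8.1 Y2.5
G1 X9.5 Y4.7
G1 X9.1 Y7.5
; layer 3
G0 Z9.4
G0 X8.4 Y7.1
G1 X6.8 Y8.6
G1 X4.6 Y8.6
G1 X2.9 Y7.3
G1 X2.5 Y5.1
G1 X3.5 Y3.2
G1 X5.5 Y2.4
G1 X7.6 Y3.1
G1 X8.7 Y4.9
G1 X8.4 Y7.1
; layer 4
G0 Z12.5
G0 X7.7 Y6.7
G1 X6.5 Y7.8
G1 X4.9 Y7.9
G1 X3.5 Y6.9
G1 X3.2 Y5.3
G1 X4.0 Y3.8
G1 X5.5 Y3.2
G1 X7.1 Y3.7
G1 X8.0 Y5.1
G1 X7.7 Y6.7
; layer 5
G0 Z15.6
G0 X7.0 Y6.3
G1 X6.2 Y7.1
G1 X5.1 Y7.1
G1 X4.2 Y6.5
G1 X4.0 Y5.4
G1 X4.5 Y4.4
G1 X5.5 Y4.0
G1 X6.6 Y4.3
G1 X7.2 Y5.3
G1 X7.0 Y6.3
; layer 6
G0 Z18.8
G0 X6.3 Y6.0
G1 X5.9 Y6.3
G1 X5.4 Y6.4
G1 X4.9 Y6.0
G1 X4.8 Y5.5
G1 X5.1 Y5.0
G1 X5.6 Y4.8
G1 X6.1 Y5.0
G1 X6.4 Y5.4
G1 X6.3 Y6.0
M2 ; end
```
solid part
  facet normal 0.0000 0.0000 -1.0000
    outer loop
      vertex 3.9 10.9 0.0
      vertex 7.7 10.8 0.0
      vertex 10.5 8.2 0.0
    endloop
  endfacet
  facet normal 0.0000 0.0000 -1.0000
    outer loop
      vertex 0.8 8.6 0.0
      vertex 3.9 10.9 0.0
      vertex 10.5 8.2 0.0
    endloop
  endfacet
  facet normal 0.0000 0.0000 -1.0000
    outer loop
      vertex 0.1 4.8 0.0
      vertex 0.8 8.6 0.0
      vertex 10.5 8.2 0.0
    endloop
  endfacet
  facet normal 0.0000 0.0000 -1.0000
    outer loop
      vertex 1.9 1.4 0.0
      vertex 0.1 4.8 0.0
      vertex 10.5 8.2 0.0
    endloop
  endfacet
  facet normal 0.0000 0.0000 -1.0000
    outer loop
      vertex 5.4 0.0 0.0
      vertex 1.9 1.4 0.0
      vertex 10.5 8.2 0.0
    endloop
  endfacet
  facet normal 0.0000 0.0000 -1.0000
    outer loop
      vertex 9.1 1.2 0.0
      vertex 5.4 0.0 0.0
      vertex 10.5 8.2 0.0
    endloop
  endfacet
  facet normal 0.0000 0.0000 -1.0000
    outer loop
      vertex 11.1 4.4 0.0
      vertex 9.1 1.2 0.0
      vertex 10.5 8.2 0.0
    endloop
  endfacet
  facet normal 0.6618 0.7127 0.2327
    outer loop
      vertex 10.5 8.2 0.0
      vertex 7.7 10.8 0.0
      vertex 5.6 5.6 21.9
    endloop
  endfacet
  facet normal 0.0256 0.9721 0.2333
    outer loop
      vertex 7.7 10.8 0.0
      vertex 3.9 10.9 0.0
      vertex 5.6 5.6 21.9
    endloop
  endfacet
  facet normal -0.5793 0.7808 0.2339
    outer loop
      vertex 3.9 10.9 0.0
      vertex 0.8 8.6 0.0
      vertex 5.6 5.6 21.9
    endloop
  endfacet
  facet normal -0.9562 0.1761 0.2337
    outer loop
      vertex 0.8 8.6 0.0
      vertex 0.1 4.8 0.0
      vertex 5.6 5.6 21.9
    endloop
  endfacet
  facet normal -0.8596 -0.4551 0.2325
    outer loop
      vertex 0.1 4.8 0.0
      vertex 1.9 1.4 0.0
      vertex 5.6 5.6 21.9
    endloop
  endfacet
  facet normal -0.3611 -0.9027 0.2341
    outer loop
      vertex 1.9 1.4 0.0
      vertex 5.4 0.0 0.0
      vertex 5.6 5.6 21.9
    endloop
  endfacet
  facet normal 0.3000 -0.9249 0.2338
    outer loop
      vertex 5.4 0.0 0.0
      vertex 9.1 1.2 0.0
      vertex 5.6 5.6 21.9
    endloop
  endfacet
  facet normal 0.8242 -0.5151 0.2352
    outer loop
      vertex 9.1 1.2 0.0
      vertex 11.1 4.4 0.0
      vertex 5.6 5.6 21.9
    endloop
  endfacet
  facet normal 0.9606 0.1517 0.2329
    outer loop
      vertex 11.1 4.4 0.0
      vertex 10.5 8.2 0.0
      vertex 5.6 5.6 21.9
    endloop
  endfacet
endsolid part

The G0 Z moves step by Δz≈3.1 mm. The G1 loops shrink linearly with z, so the solid tapers from its base footprint up to z≈21.9. Closing with a flat bottom cap and the tapered top and triangulating gives 16 facets — a regular 9-sided pyramid, base circumscribed radius ≈ 5.6 mm, apex at z ≈ 21.9 mm.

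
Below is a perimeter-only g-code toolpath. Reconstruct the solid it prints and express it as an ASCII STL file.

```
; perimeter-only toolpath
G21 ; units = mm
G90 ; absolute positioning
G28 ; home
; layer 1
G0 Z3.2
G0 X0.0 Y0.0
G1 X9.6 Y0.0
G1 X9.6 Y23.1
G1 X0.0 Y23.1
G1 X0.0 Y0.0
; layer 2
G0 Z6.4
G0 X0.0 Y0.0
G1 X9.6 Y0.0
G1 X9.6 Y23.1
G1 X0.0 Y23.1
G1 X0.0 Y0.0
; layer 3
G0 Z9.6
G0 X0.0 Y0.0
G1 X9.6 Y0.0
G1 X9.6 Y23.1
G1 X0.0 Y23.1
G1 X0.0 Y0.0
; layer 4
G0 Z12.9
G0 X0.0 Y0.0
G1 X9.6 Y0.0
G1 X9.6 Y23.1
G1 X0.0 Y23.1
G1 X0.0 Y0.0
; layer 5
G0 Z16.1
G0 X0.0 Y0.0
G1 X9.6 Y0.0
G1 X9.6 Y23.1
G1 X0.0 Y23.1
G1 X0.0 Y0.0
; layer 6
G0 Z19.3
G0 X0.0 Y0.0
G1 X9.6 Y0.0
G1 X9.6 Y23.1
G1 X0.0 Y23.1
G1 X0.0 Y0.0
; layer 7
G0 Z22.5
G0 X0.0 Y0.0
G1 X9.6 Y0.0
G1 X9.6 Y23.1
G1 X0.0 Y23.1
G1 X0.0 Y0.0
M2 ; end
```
solid part
  facet normal 0.0000 0.0000 -1.0000
    outer loop
      vertex 9.6 23.1 0.0
      vertex 9.6 0.0 0.0
      vertex 0.0 0.0 0.0
    endloop
  endfacet
  facet normal 0.0000 0.0000 -1.0000
    outer loop
      vertex 0.0 23.1 0.0
      vertex 9.6 23.1 0.0
      vertex 0.0 0.0 0.0
    endloop
  endfacet
  facet normal 0.0000 0.0000 1.0000
    outer loop
      vertex 0.0 0.0 22.5
      vertex 9.6 0.0 22.5
      vertex 9.6 23.1 22.5
    endloop
  endfacet
  facet normal 0.0000 0.0000 1.0000
    outer loop
      vertex 0.0 0.0 22.5
      vertex 9.6 23.1 22.5
      vertex 0.0 23.1 22.5
    endloop
  endfacet
  facet normal 0.0000 -1.0000 0.0000
    outer loop
      vertex 0.0 0.0 0.0
      vertex 9.6 0.0 0.0
      vertex 9.6 0.0 22.5
    endloop
  endfacet
  facet normal 0.0000 -1.0000 0.0000
    outer loop
      vertex 0.0 0.0 0.0
      vertex 9.6 0.0 22.5
      vertex 0.0 0.0 22.5
    endloop
  endfacet
  facet normal 0.0000 1.0000 0.0000
    outer loop
      vertex 9.6 23.1 22.5
      vertex 9.6 23.1 0.0
      vertex 0.0 23.1 0.0
    endloop
  endfacet
  facet normal 0.0000 1.0000 0.0000
    outer loop
      vertex 0.0 23.1 22.5
      vertex 9.6 23.1 22.5
      vertex 0.0 23.1 0.0
    endloop
  endfacet
  facet normal -1.0000 0.0000 0.0000
    outer loop
      vertex 0.0 23.1 22.5
      vertex 0.0 23.1 0.0
      vertex 0.0 0.0 0.0
    endloop
  endfacet
  facet normal -1.0000 0.0000 0.0000
    outer loop
      vertex 0.0 0.0 22.5
      vertex 0.0 23.1 22.5
      vertex 0.0 0.0 0.0
    endloop
  endfacet
  facet normal 1.0000 0.0000 0.0000
    outer loop
      vertex 9.6 0.0 0.0
      vertex 9.6 23.1 0.0
      vertex 9.6 23.1 22.5
    endloop
  endfacet
  facet normal 1.0000 0.0000 0.0000
    outer loop
      vertex 9.6 0.0 0.0
      vertex 9.6 23.1 22.5
      vertex 9.6 0.0 22.5
    endloop
  endfacet
endsolid part

The G0 Z moves step by Δz≈3.2 mm. Every layer's G1 loop is the same polygon, so the solid is a straight extrusion of it from z=0 to z≈22.5. Closing with flat bottom and top caps and triangulating gives 12 facets — a rectangular box, roughly 9.6 × 23.1 mm footprint and 22.5 mm tall.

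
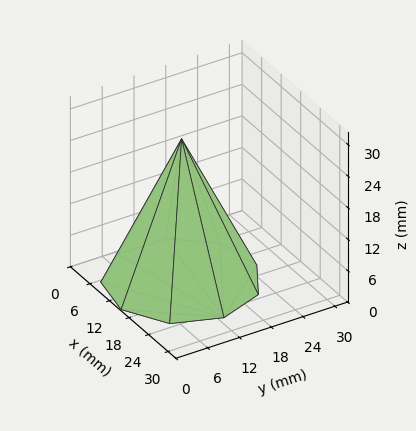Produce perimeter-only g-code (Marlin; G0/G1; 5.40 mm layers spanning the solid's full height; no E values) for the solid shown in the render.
Reading the render: the shape is a regular 9-sided pyramid, base circumscribed radius ≈ 13 mm, apex at z ≈ 27 mm (dimensions read to the nearest mm from the axis ticks). For the g-code, the solid's height is divided into equal slices at the stated Δz and each level perimeter traced with G1 moves after a G0 lift.

; perimeter-only toolpath
G21 ; units = mm
G90 ; absolute positioning
G28 ; home
; layer 1
G0 Z5.40
G0 X23.40 Y13.00
G1 X20.97 Y19.69
G1 X14.81 Y23.24
G1 X7.80 Y22.01
G1 X3.22 Y16.56
G1 X3.22 Y9.44
G1 X7.80 Y3.99
G1 X14.81 Y2.76
G1 X20.97 Y6.31
G1 X23.40 Y13.00
; layer 2
G0 Z10.80
G0 X20.80 Y13.00
G1 X18.98 Y18.02
G1 X14.36 Y20.68
G1 X9.10 Y19.76
G1 X5.67 Y15.67
G1 X5.67 Y10.33
G1 X9.10 Y6.24
G1 X14.36 Y5.32
G1 X18.98 Y7.98
G1 X20.80 Y13.00
; layer 3
G0 Z16.20
G0 X18.20 Y13.00
G1 X16.98 Y16.34
G1 X13.90 Y18.12
G1 X10.40 Y17.50
G1 X8.11 Y14.78
G1 X8.11 Y11.22
G1 X10.40 Y8.50
G1 X13.90 Y7.88
G1 X16.98 Y9.66
G1 X18.20 Y13.00
; layer 4
G0 Z21.60
G0 X15.60 Y13.00
G1 X14.99 Y14.67
G1 X13.45 Y15.56
G1 X11.70 Y15.25
G1 X10.56 Y13.89
G1 X10.56 Y12.11
G1 X11.70 Y10.75
G1 X13.45 Y10.44
G1 X14.99 Y11.33
G1 X15.60 Y13.00
M2 ; end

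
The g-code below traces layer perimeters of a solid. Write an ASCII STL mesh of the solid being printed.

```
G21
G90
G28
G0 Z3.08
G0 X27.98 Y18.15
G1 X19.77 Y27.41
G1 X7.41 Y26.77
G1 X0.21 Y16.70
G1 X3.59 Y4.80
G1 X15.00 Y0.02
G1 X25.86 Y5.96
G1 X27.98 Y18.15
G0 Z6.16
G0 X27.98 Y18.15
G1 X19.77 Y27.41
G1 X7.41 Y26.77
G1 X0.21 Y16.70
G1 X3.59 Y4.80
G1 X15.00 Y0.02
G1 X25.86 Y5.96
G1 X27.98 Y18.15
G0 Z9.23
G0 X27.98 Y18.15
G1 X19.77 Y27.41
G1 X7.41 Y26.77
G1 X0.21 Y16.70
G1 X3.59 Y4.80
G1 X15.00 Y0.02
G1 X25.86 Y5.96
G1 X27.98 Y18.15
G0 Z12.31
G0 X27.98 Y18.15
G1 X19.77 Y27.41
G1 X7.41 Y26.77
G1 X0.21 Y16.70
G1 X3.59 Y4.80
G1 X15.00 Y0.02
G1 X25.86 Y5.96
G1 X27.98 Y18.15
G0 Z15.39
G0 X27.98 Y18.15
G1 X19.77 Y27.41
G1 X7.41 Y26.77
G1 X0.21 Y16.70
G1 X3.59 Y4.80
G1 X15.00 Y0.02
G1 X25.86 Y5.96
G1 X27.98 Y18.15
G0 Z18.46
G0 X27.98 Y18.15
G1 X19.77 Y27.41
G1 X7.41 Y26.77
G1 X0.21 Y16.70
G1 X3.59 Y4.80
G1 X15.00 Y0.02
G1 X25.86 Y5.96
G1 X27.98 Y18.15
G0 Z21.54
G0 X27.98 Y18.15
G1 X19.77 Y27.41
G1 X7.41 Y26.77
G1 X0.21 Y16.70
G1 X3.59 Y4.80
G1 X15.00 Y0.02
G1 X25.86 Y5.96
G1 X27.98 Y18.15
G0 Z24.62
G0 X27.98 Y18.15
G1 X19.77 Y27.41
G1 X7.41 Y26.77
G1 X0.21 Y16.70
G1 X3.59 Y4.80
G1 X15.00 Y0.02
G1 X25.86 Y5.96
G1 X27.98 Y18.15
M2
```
solid part
  facet normal 0.0000 0.0000 -1.0000
    outer loop
      vertex 7.41 26.77 0.00
      vertex 19.77 27.41 0.00
      vertex 27.98 18.15 0.00
    endloop
  endfacet
  facet normal 0.0000 0.0000 -1.0000
    outer loop
      vertex 0.21 16.70 0.00
      vertex 7.41 26.77 0.00
      vertex 27.98 18.15 0.00
    endloop
  endfacet
  facet normal 0.0000 0.0000 -1.0000
    outer loop
      vertex 3.59 4.80 0.00
      vertex 0.21 16.70 0.00
      vertex 27.98 18.15 0.00
    endloop
  endfacet
  facet normal 0.0000 0.0000 -1.0000
    outer loop
      vertex 15.00 0.02 0.00
      vertex 3.59 4.80 0.00
      vertex 27.98 18.15 0.00
    endloop
  endfacet
  facet normal 0.0000 0.0000 -1.0000
    outer loop
      vertex 25.86 5.96 0.00
      vertex 15.00 0.02 0.00
      vertex 27.98 18.15 0.00
    endloop
  endfacet
  facet normal 0.0000 0.0000 1.0000
    outer loop
      vertex 27.98 18.15 24.62
      vertex 19.77 27.41 24.62
      vertex 7.41 26.77 24.62
    endloop
  endfacet
  facet normal 0.0000 0.0000 1.0000
    outer loop
      vertex 27.98 18.15 24.62
      vertex 7.41 26.77 24.62
      vertex 0.21 16.70 24.62
    endloop
  endfacet
  facet normal 0.0000 0.0000 1.0000
    outer loop
      vertex 27.98 18.15 24.62
      vertex 0.21 16.70 24.62
      vertex 3.59 4.80 24.62
    endloop
  endfacet
  facet normal 0.0000 0.0000 1.0000
    outer loop
      vertex 27.98 18.15 24.62
      vertex 3.59 4.80 24.62
      vertex 15.00 0.02 24.62
    endloop
  endfacet
  facet normal 0.0000 0.0000 1.0000
    outer loop
      vertex 27.98 18.15 24.62
      vertex 15.00 0.02 24.62
      vertex 25.86 5.96 24.62
    endloop
  endfacet
  facet normal 0.7483 0.6634 0.0000
    outer loop
      vertex 27.98 18.15 0.00
      vertex 19.77 27.41 0.00
      vertex 19.77 27.41 24.62
    endloop
  endfacet
  facet normal 0.7483 0.6634 0.0000
    outer loop
      vertex 27.98 18.15 0.00
      vertex 19.77 27.41 24.62
      vertex 27.98 18.15 24.62
    endloop
  endfacet
  facet normal -0.0517 0.9987 0.0000
    outer loop
      vertex 19.77 27.41 0.00
      vertex 7.41 26.77 0.00
      vertex 7.41 26.77 24.62
    endloop
  endfacet
  facet normal -0.0517 0.9987 0.0000
    outer loop
      vertex 19.77 27.41 0.00
      vertex 7.41 26.77 24.62
      vertex 19.77 27.41 24.62
    endloop
  endfacet
  facet normal -0.8135 0.5816 0.0000
    outer loop
      vertex 7.41 26.77 0.00
      vertex 0.21 16.70 0.00
      vertex 0.21 16.70 24.62
    endloop
  endfacet
  facet normal -0.8135 0.5816 0.0000
    outer loop
      vertex 7.41 26.77 0.00
      vertex 0.21 16.70 24.62
      vertex 7.41 26.77 24.62
    endloop
  endfacet
  facet normal -0.9619 -0.2732 0.0000
    outer loop
      vertex 0.21 16.70 0.00
      vertex 3.59 4.80 0.00
      vertex 3.59 4.80 24.62
    endloop
  endfacet
  facet normal -0.9619 -0.2732 0.0000
    outer loop
      vertex 0.21 16.70 0.00
      vertex 3.59 4.80 24.62
      vertex 0.21 16.70 24.62
    endloop
  endfacet
  facet normal -0.3864 -0.9223 0.0000
    outer loop
      vertex 3.59 4.80 0.00
      vertex 15.00 0.02 0.00
      vertex 15.00 0.02 24.62
    endloop
  endfacet
  facet normal -0.3864 -0.9223 0.0000
    outer loop
      vertex 3.59 4.80 0.00
      vertex 15.00 0.02 24.62
      vertex 3.59 4.80 24.62
    endloop
  endfacet
  facet normal 0.4799 -0.8773 0.0000
    outer loop
      vertex 15.00 0.02 0.00
      vertex 25.86 5.96 0.00
      vertex 25.86 5.96 24.62
    endloop
  endfacet
  facet normal 0.4799 -0.8773 0.0000
    outer loop
      vertex 15.00 0.02 0.00
      vertex 25.86 5.96 24.62
      vertex 15.00 0.02 24.62
    endloop
  endfacet
  facet normal 0.9852 -0.1713 0.0000
    outer loop
      vertex 25.86 5.96 0.00
      vertex 27.98 18.15 0.00
      vertex 27.98 18.15 24.62
    endloop
  endfacet
  facet normal 0.9852 -0.1713 0.0000
    outer loop
      vertex 25.86 5.96 0.00
      vertex 27.98 18.15 24.62
      vertex 25.86 5.96 24.62
    endloop
  endfacet
endsolid part

The G0 Z moves step by Δz≈3.08 mm. Every layer's G1 loop is the same polygon, so the solid is a straight extrusion of it from z=0 to z≈24.6. Closing with flat bottom and top caps and triangulating gives 24 facets — a regular 7-sided prism (a cylinder approximated with 7 flat sides), circumscribed radius ≈ 14.3 mm, height ≈ 24.6 mm.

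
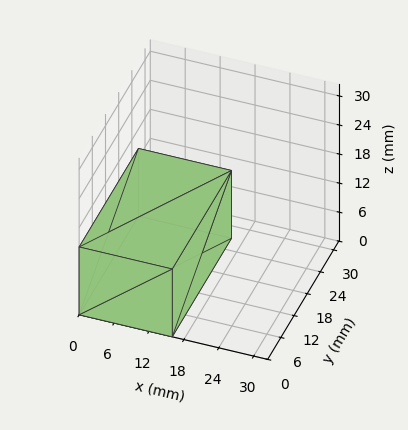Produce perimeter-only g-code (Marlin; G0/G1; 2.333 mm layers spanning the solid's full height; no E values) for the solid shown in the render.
Reading the render: the shape is a rectangular box, roughly 16 × 27 mm footprint and 14 mm tall (dimensions read to the nearest mm from the axis ticks). For the g-code, the solid's height is divided into equal slices at the stated Δz and each level perimeter traced with G1 moves after a G0 lift.

; perimeter-only toolpath
G21 ; units = mm
G90 ; absolute positioning
G28 ; home
; layer 1
G0 Z2.333
G0 X0.000 Y0.000
G1 X16.000 Y0.000
G1 X16.000 Y27.000
G1 X0.000 Y27.000
G1 X0.000 Y0.000
; layer 2
G0 Z4.667
G0 X0.000 Y0.000
G1 X16.000 Y0.000
G1 X16.000 Y27.000
G1 X0.000 Y27.000
G1 X0.000 Y0.000
; layer 3
G0 Z7.000
G0 X0.000 Y0.000
G1 X16.000 Y0.000
G1 X16.000 Y27.000
G1 X0.000 Y27.000
G1 X0.000 Y0.000
; layer 4
G0 Z9.333
G0 X0.000 Y0.000
G1 X16.000 Y0.000
G1 X16.000 Y27.000
G1 X0.000 Y27.000
G1 X0.000 Y0.000
; layer 5
G0 Z11.667
G0 X0.000 Y0.000
G1 X16.000 Y0.000
G1 X16.000 Y27.000
G1 X0.000 Y27.000
G1 X0.000 Y0.000
; layer 6
G0 Z14.000
G0 X0.000 Y0.000
G1 X16.000 Y0.000
G1 X16.000 Y27.000
G1 X0.000 Y27.000
G1 X0.000 Y0.000
M2 ; end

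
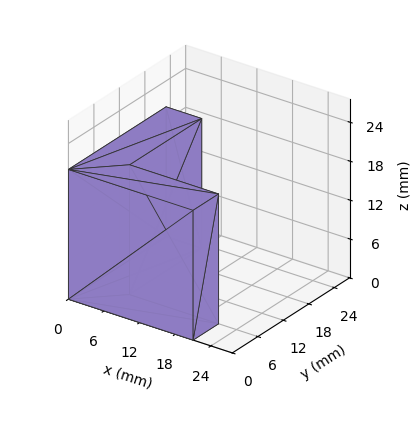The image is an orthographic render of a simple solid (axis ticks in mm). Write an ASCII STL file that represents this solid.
Reading the render: the shape is an L-shaped prism: outer 21 × 23 mm, arm thicknesses ≈ 6 mm (horizontal) and 6 mm (vertical), extruded 20 mm in z (dimensions read to the nearest mm from the axis ticks). For the STL, each face is triangulated and given an outward normal.

solid part
  facet normal 0.0000 0.0000 -1.0000
    outer loop
      vertex 21.0 6.0 0.0
      vertex 21.0 0.0 0.0
      vertex 0.0 0.0 0.0
    endloop
  endfacet
  facet normal 0.0000 0.0000 -1.0000
    outer loop
      vertex 6.0 6.0 0.0
      vertex 21.0 6.0 0.0
      vertex 0.0 0.0 0.0
    endloop
  endfacet
  facet normal 0.0000 0.0000 -1.0000
    outer loop
      vertex 6.0 23.0 0.0
      vertex 6.0 6.0 0.0
      vertex 0.0 0.0 0.0
    endloop
  endfacet
  facet normal 0.0000 0.0000 -1.0000
    outer loop
      vertex 0.0 23.0 0.0
      vertex 6.0 23.0 0.0
      vertex 0.0 0.0 0.0
    endloop
  endfacet
  facet normal 0.0000 0.0000 1.0000
    outer loop
      vertex 0.0 0.0 20.0
      vertex 21.0 0.0 20.0
      vertex 21.0 6.0 20.0
    endloop
  endfacet
  facet normal 0.0000 0.0000 1.0000
    outer loop
      vertex 0.0 0.0 20.0
      vertex 21.0 6.0 20.0
      vertex 6.0 6.0 20.0
    endloop
  endfacet
  facet normal 0.0000 0.0000 1.0000
    outer loop
      vertex 0.0 0.0 20.0
      vertex 6.0 6.0 20.0
      vertex 6.0 23.0 20.0
    endloop
  endfacet
  facet normal 0.0000 0.0000 1.0000
    outer loop
      vertex 0.0 0.0 20.0
      vertex 6.0 23.0 20.0
      vertex 0.0 23.0 20.0
    endloop
  endfacet
  facet normal 0.0000 -1.0000 0.0000
    outer loop
      vertex 0.0 0.0 0.0
      vertex 21.0 0.0 0.0
      vertex 21.0 0.0 20.0
    endloop
  endfacet
  facet normal 0.0000 -1.0000 0.0000
    outer loop
      vertex 0.0 0.0 0.0
      vertex 21.0 0.0 20.0
      vertex 0.0 0.0 20.0
    endloop
  endfacet
  facet normal 1.0000 0.0000 0.0000
    outer loop
      vertex 21.0 0.0 0.0
      vertex 21.0 6.0 0.0
      vertex 21.0 6.0 20.0
    endloop
  endfacet
  facet normal 1.0000 0.0000 0.0000
    outer loop
      vertex 21.0 0.0 0.0
      vertex 21.0 6.0 20.0
      vertex 21.0 0.0 20.0
    endloop
  endfacet
  facet normal 0.0000 1.0000 0.0000
    outer loop
      vertex 21.0 6.0 0.0
      vertex 6.0 6.0 0.0
      vertex 6.0 6.0 20.0
    endloop
  endfacet
  facet normal 0.0000 1.0000 0.0000
    outer loop
      vertex 21.0 6.0 0.0
      vertex 6.0 6.0 20.0
      vertex 21.0 6.0 20.0
    endloop
  endfacet
  facet normal 1.0000 0.0000 0.0000
    outer loop
      vertex 6.0 6.0 0.0
      vertex 6.0 23.0 0.0
      vertex 6.0 23.0 20.0
    endloop
  endfacet
  facet normal 1.0000 0.0000 0.0000
    outer loop
      vertex 6.0 6.0 0.0
      vertex 6.0 23.0 20.0
      vertex 6.0 6.0 20.0
    endloop
  endfacet
  facet normal 0.0000 1.0000 0.0000
    outer loop
      vertex 6.0 23.0 0.0
      vertex 0.0 23.0 0.0
      vertex 0.0 23.0 20.0
    endloop
  endfacet
  facet normal 0.0000 1.0000 0.0000
    outer loop
      vertex 6.0 23.0 0.0
      vertex 0.0 23.0 20.0
      vertex 6.0 23.0 20.0
    endloop
  endfacet
  facet normal -1.0000 0.0000 0.0000
    outer loop
      vertex 0.0 23.0 0.0
      vertex 0.0 0.0 0.0
      vertex 0.0 0.0 20.0
    endloop
  endfacet
  facet normal -1.0000 0.0000 0.0000
    outer loop
      vertex 0.0 23.0 0.0
      vertex 0.0 0.0 20.0
      vertex 0.0 23.0 20.0
    endloop
  endfacet
endsolid part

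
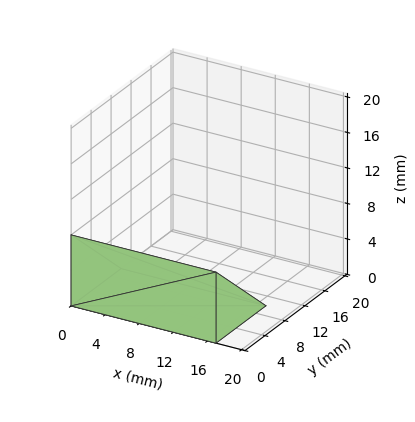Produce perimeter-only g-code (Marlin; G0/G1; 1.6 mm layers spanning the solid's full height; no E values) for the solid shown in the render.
Reading the render: the shape is a wedge (ramp): 17 × 10 mm base, rising to 8 mm along the y=0 edge and sloping linearly to z=0 at y=10 (dimensions read to the nearest mm from the axis ticks). For the g-code, the solid's height is divided into equal slices at the stated Δz and each level perimeter traced with G1 moves after a G0 lift.

; perimeter-only toolpath
G21 ; units = mm
G90 ; absolute positioning
G28 ; home
; layer 1
G0 Z1.6
G0 X0.0 Y0.0
G1 X17.0 Y0.0
G1 X17.0 Y8.0
G1 X0.0 Y8.0
G1 X0.0 Y0.0
; layer 2
G0 Z3.2
G0 X0.0 Y0.0
G1 X17.0 Y0.0
G1 X17.0 Y6.0
G1 X0.0 Y6.0
G1 X0.0 Y0.0
; layer 3
G0 Z4.8
G0 X0.0 Y0.0
G1 X17.0 Y0.0
G1 X17.0 Y4.0
G1 X0.0 Y4.0
G1 X0.0 Y0.0
; layer 4
G0 Z6.4
G0 X0.0 Y0.0
G1 X17.0 Y0.0
G1 X17.0 Y2.0
G1 X0.0 Y2.0
G1 X0.0 Y0.0
M2 ; end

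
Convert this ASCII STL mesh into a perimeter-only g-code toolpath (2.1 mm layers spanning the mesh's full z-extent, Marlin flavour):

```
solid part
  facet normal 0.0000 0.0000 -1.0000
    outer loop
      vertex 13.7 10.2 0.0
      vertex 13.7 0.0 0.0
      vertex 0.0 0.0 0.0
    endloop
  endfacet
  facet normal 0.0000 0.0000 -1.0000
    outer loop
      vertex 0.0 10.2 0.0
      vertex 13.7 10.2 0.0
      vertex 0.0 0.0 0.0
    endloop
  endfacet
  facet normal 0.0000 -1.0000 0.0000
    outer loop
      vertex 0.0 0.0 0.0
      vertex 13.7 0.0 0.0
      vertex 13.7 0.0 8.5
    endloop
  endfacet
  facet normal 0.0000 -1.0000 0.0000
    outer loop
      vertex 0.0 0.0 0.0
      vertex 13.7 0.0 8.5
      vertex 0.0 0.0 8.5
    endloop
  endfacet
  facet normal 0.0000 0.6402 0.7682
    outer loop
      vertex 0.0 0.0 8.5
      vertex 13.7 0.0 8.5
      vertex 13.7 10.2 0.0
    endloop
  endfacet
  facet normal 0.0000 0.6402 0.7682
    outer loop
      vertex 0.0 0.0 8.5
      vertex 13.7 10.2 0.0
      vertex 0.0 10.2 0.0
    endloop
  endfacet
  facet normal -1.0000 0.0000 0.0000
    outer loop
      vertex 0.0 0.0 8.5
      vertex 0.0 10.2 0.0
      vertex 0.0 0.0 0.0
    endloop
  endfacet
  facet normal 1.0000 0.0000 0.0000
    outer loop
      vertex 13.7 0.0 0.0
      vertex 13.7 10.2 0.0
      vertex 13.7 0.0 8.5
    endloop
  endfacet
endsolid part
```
; perimeter-only toolpath
G21 ; units = mm
G90 ; absolute positioning
G28 ; home
; layer 1
G0 Z2.1
G0 X0.0 Y0.0
G1 X13.7 Y0.0
G1 X13.7 Y7.6
G1 X0.0 Y7.6
G1 X0.0 Y0.0
; layer 2
G0 Z4.2
G0 X0.0 Y0.0
G1 X13.7 Y0.0
G1 X13.7 Y5.1
G1 X0.0 Y5.1
G1 X0.0 Y0.0
; layer 3
G0 Z6.4
G0 X0.0 Y0.0
G1 X13.7 Y0.0
G1 X13.7 Y2.5
G1 X0.0 Y2.5
G1 X0.0 Y0.0
M2 ; end

The solid is a wedge (ramp): 13.7 × 10.2 mm base, rising to 8.5 mm along the y=0 edge and sloping linearly to z=0 at y=10.2. Slicing at Δz = 2.1 mm — 4 equal slices spanning the solid's height, so layer i sits at z = i·h/4 — gives 3 non-empty perimeters. Each is a 4-segment closed polygon; G0 lifts to the layer z and rapids to the start vertex, then G1 traces the edges. The cross-section shrinks linearly with z (the slice at the apex is degenerate and omitted).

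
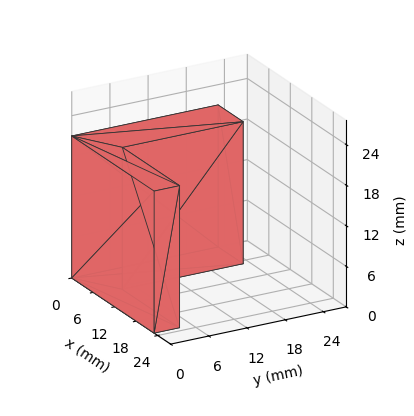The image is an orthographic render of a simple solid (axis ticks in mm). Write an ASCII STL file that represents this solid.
Reading the render: the shape is an L-shaped prism: outer 23 × 23 mm, arm thicknesses ≈ 4 mm (horizontal) and 7 mm (vertical), extruded 21 mm in z (dimensions read to the nearest mm from the axis ticks). For the STL, each face is triangulated and given an outward normal.

solid part
  facet normal 0.0000 0.0000 -1.0000
    outer loop
      vertex 23.000 4.000 0.000
      vertex 23.000 0.000 0.000
      vertex 0.000 0.000 0.000
    endloop
  endfacet
  facet normal 0.0000 0.0000 -1.0000
    outer loop
      vertex 7.000 4.000 0.000
      vertex 23.000 4.000 0.000
      vertex 0.000 0.000 0.000
    endloop
  endfacet
  facet normal 0.0000 0.0000 -1.0000
    outer loop
      vertex 7.000 23.000 0.000
      vertex 7.000 4.000 0.000
      vertex 0.000 0.000 0.000
    endloop
  endfacet
  facet normal 0.0000 0.0000 -1.0000
    outer loop
      vertex 0.000 23.000 0.000
      vertex 7.000 23.000 0.000
      vertex 0.000 0.000 0.000
    endloop
  endfacet
  facet normal 0.0000 0.0000 1.0000
    outer loop
      vertex 0.000 0.000 21.000
      vertex 23.000 0.000 21.000
      vertex 23.000 4.000 21.000
    endloop
  endfacet
  facet normal 0.0000 0.0000 1.0000
    outer loop
      vertex 0.000 0.000 21.000
      vertex 23.000 4.000 21.000
      vertex 7.000 4.000 21.000
    endloop
  endfacet
  facet normal 0.0000 0.0000 1.0000
    outer loop
      vertex 0.000 0.000 21.000
      vertex 7.000 4.000 21.000
      vertex 7.000 23.000 21.000
    endloop
  endfacet
  facet normal 0.0000 0.0000 1.0000
    outer loop
      vertex 0.000 0.000 21.000
      vertex 7.000 23.000 21.000
      vertex 0.000 23.000 21.000
    endloop
  endfacet
  facet normal 0.0000 -1.0000 0.0000
    outer loop
      vertex 0.000 0.000 0.000
      vertex 23.000 0.000 0.000
      vertex 23.000 0.000 21.000
    endloop
  endfacet
  facet normal 0.0000 -1.0000 0.0000
    outer loop
      vertex 0.000 0.000 0.000
      vertex 23.000 0.000 21.000
      vertex 0.000 0.000 21.000
    endloop
  endfacet
  facet normal 1.0000 0.0000 0.0000
    outer loop
      vertex 23.000 0.000 0.000
      vertex 23.000 4.000 0.000
      vertex 23.000 4.000 21.000
    endloop
  endfacet
  facet normal 1.0000 0.0000 0.0000
    outer loop
      vertex 23.000 0.000 0.000
      vertex 23.000 4.000 21.000
      vertex 23.000 0.000 21.000
    endloop
  endfacet
  facet normal 0.0000 1.0000 0.0000
    outer loop
      vertex 23.000 4.000 0.000
      vertex 7.000 4.000 0.000
      vertex 7.000 4.000 21.000
    endloop
  endfacet
  facet normal 0.0000 1.0000 0.0000
    outer loop
      vertex 23.000 4.000 0.000
      vertex 7.000 4.000 21.000
      vertex 23.000 4.000 21.000
    endloop
  endfacet
  facet normal 1.0000 0.0000 0.0000
    outer loop
      vertex 7.000 4.000 0.000
      vertex 7.000 23.000 0.000
      vertex 7.000 23.000 21.000
    endloop
  endfacet
  facet normal 1.0000 0.0000 0.0000
    outer loop
      vertex 7.000 4.000 0.000
      vertex 7.000 23.000 21.000
      vertex 7.000 4.000 21.000
    endloop
  endfacet
  facet normal 0.0000 1.0000 0.0000
    outer loop
      vertex 7.000 23.000 0.000
      vertex 0.000 23.000 0.000
      vertex 0.000 23.000 21.000
    endloop
  endfacet
  facet normal 0.0000 1.0000 0.0000
    outer loop
      vertex 7.000 23.000 0.000
      vertex 0.000 23.000 21.000
      vertex 7.000 23.000 21.000
    endloop
  endfacet
  facet normal -1.0000 0.0000 0.0000
    outer loop
      vertex 0.000 23.000 0.000
      vertex 0.000 0.000 0.000
      vertex 0.000 0.000 21.000
    endloop
  endfacet
  facet normal -1.0000 0.0000 0.0000
    outer loop
      vertex 0.000 23.000 0.000
      vertex 0.000 0.000 21.000
      vertex 0.000 23.000 21.000
    endloop
  endfacet
endsolid part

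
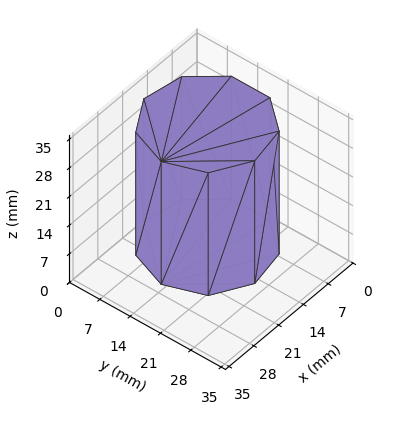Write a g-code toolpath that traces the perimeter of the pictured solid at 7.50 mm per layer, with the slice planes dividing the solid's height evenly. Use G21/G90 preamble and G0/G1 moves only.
Reading the render: the shape is a regular 9-sided prism (a cylinder approximated with 9 flat sides), circumscribed radius ≈ 13 mm, height ≈ 30 mm (dimensions read to the nearest mm from the axis ticks). For the g-code, the solid's height is divided into equal slices at the stated Δz and each level perimeter traced with G1 moves after a G0 lift.

; perimeter-only toolpath
G21 ; units = mm
G90 ; absolute positioning
G28 ; home
; layer 1
G0 Z7.50
G0 X26.00 Y13.00
G1 X22.96 Y21.36
G1 X15.26 Y25.80
G1 X6.50 Y24.26
G1 X0.78 Y17.45
G1 X0.78 Y8.55
G1 X6.50 Y1.74
G1 X15.26 Y0.20
G1 X22.96 Y4.64
G1 X26.00 Y13.00
; layer 2
G0 Z15.00
G0 X26.00 Y13.00
G1 X22.96 Y21.36
G1 X15.26 Y25.80
G1 X6.50 Y24.26
G1 X0.78 Y17.45
G1 X0.78 Y8.55
G1 X6.50 Y1.74
G1 X15.26 Y0.20
G1 X22.96 Y4.64
G1 X26.00 Y13.00
; layer 3
G0 Z22.50
G0 X26.00 Y13.00
G1 X22.96 Y21.36
G1 X15.26 Y25.80
G1 X6.50 Y24.26
G1 X0.78 Y17.45
G1 X0.78 Y8.55
G1 X6.50 Y1.74
G1 X15.26 Y0.20
G1 X22.96 Y4.64
G1 X26.00 Y13.00
; layer 4
G0 Z30.00
G0 X26.00 Y13.00
G1 X22.96 Y21.36
G1 X15.26 Y25.80
G1 X6.50 Y24.26
G1 X0.78 Y17.45
G1 X0.78 Y8.55
G1 X6.50 Y1.74
G1 X15.26 Y0.20
G1 X22.96 Y4.64
G1 X26.00 Y13.00
M2 ; end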